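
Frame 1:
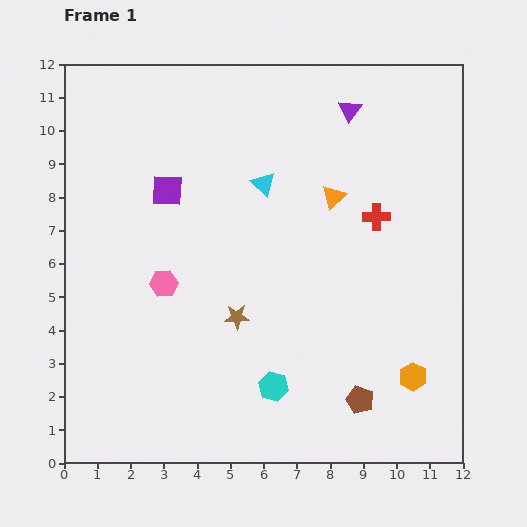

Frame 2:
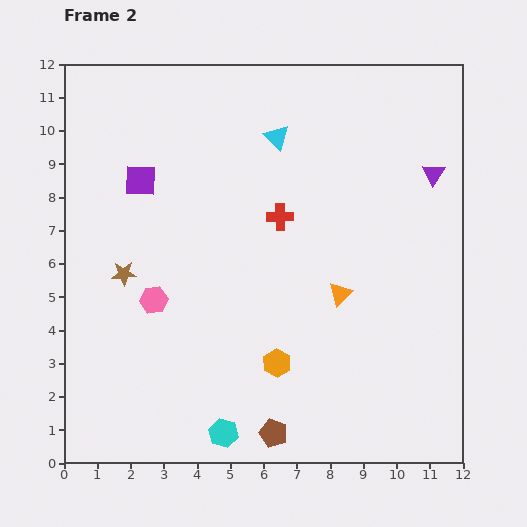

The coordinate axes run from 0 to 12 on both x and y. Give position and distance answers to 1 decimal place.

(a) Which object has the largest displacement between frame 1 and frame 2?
the orange hexagon

(moved 4.1; next 3.6)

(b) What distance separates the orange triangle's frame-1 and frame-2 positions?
2.9

The orange triangle moved from (8.1, 8.0) to (8.3, 5.1), a distance of √(0.2² + 2.9²) ≈ 2.9.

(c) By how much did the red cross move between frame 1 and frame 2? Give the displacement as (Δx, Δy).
(-2.9, 0.0)

The red cross was at (9.4, 7.4) in frame 1 and (6.5, 7.4) in frame 2.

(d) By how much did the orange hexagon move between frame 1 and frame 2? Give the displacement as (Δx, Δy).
(-4.1, 0.4)

The orange hexagon was at (10.5, 2.6) in frame 1 and (6.4, 3.0) in frame 2.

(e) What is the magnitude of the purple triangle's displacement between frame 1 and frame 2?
3.1

The purple triangle moved from (8.6, 10.6) to (11.1, 8.7), a distance of √(2.5² + 1.9²) ≈ 3.1.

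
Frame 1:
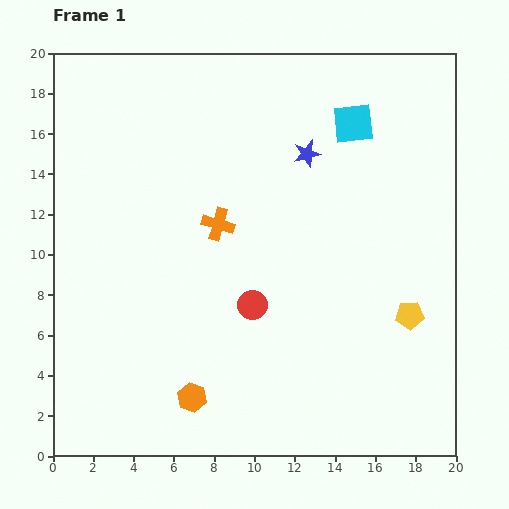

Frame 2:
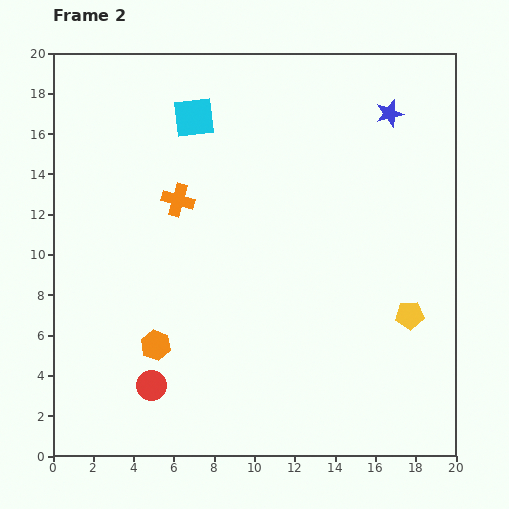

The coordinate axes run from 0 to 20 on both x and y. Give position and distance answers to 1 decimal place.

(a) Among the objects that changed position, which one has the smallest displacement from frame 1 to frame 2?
the orange cross

(moved 2.3)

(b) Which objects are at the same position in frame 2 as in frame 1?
the yellow pentagon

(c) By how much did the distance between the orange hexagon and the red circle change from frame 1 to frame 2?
-3.5

Distance in frame 1: 5.5. Distance in frame 2: 2.0.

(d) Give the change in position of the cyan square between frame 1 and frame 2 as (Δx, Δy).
(-7.9, 0.3)

The cyan square was at (14.9, 16.5) in frame 1 and (7.0, 16.8) in frame 2.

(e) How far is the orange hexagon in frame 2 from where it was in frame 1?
3.2

The orange hexagon moved from (6.9, 2.9) to (5.1, 5.5), a distance of √(1.8² + 2.6²) ≈ 3.2.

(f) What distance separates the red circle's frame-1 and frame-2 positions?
6.4

The red circle moved from (9.9, 7.5) to (4.9, 3.5), a distance of √(5.0² + 4.0²) ≈ 6.4.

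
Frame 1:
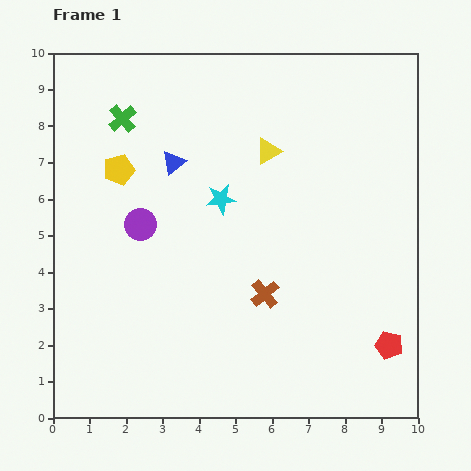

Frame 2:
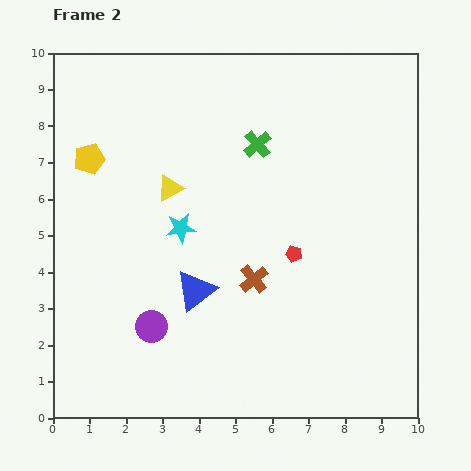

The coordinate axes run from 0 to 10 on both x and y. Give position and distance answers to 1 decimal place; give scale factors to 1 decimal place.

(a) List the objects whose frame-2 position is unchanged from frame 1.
none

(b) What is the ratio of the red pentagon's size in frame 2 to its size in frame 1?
0.6×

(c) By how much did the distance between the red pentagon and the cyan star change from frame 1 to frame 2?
-2.9

Distance in frame 1: 6.1. Distance in frame 2: 3.2.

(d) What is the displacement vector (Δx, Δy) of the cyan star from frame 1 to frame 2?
(-1.1, -0.8)

The cyan star was at (4.6, 6.0) in frame 1 and (3.5, 5.2) in frame 2.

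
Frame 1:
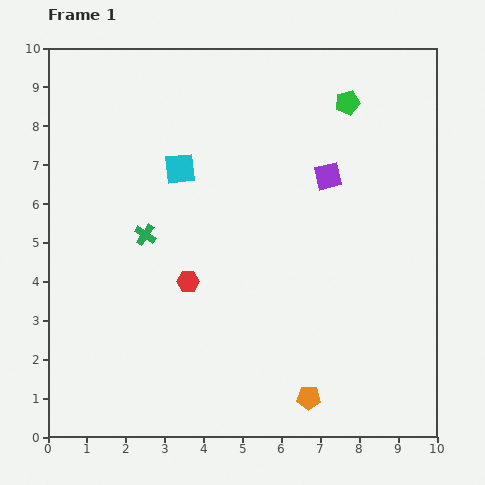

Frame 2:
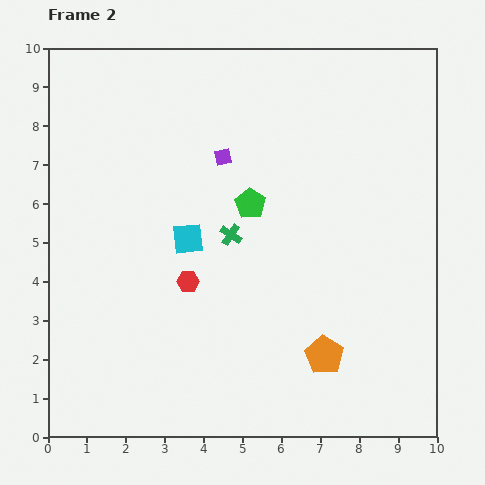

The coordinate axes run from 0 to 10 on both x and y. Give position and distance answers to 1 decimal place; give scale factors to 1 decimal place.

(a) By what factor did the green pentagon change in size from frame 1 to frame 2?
1.3×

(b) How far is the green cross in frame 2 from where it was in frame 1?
2.2

The green cross moved from (2.5, 5.2) to (4.7, 5.2), a distance of √(2.2² + 0.0²) ≈ 2.2.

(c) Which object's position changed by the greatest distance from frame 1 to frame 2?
the green pentagon

(moved 3.6; next 2.7)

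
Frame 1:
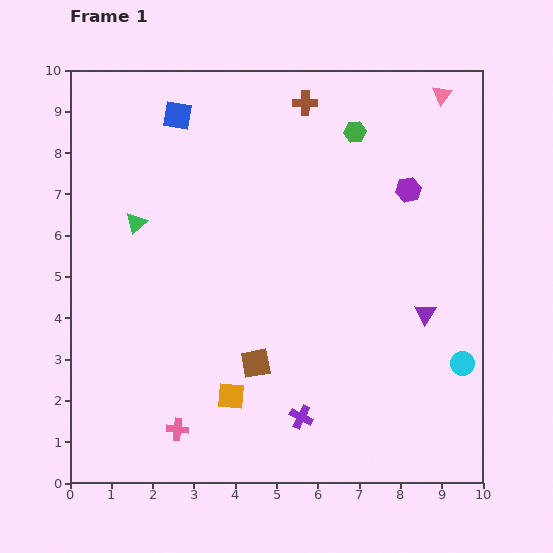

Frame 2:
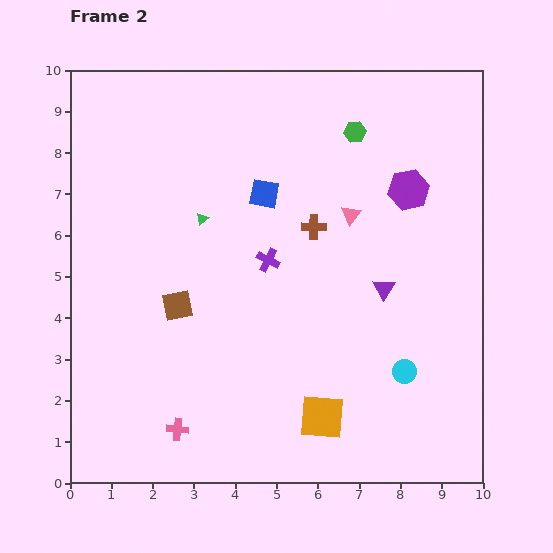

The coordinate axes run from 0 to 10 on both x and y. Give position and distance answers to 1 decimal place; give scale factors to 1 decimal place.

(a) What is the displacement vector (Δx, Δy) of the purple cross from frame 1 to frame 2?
(-0.8, 3.8)

The purple cross was at (5.6, 1.6) in frame 1 and (4.8, 5.4) in frame 2.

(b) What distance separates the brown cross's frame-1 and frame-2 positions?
3.0

The brown cross moved from (5.7, 9.2) to (5.9, 6.2), a distance of √(0.2² + 3.0²) ≈ 3.0.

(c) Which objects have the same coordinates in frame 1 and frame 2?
the purple hexagon, the pink cross, the green hexagon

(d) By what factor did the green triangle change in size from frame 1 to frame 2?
0.6×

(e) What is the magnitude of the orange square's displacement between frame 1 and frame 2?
2.3

The orange square moved from (3.9, 2.1) to (6.1, 1.6), a distance of √(2.2² + 0.5²) ≈ 2.3.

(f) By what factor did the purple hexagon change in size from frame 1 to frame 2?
1.6×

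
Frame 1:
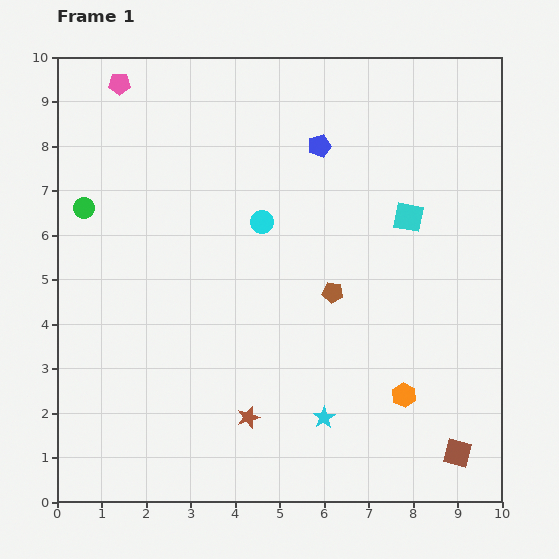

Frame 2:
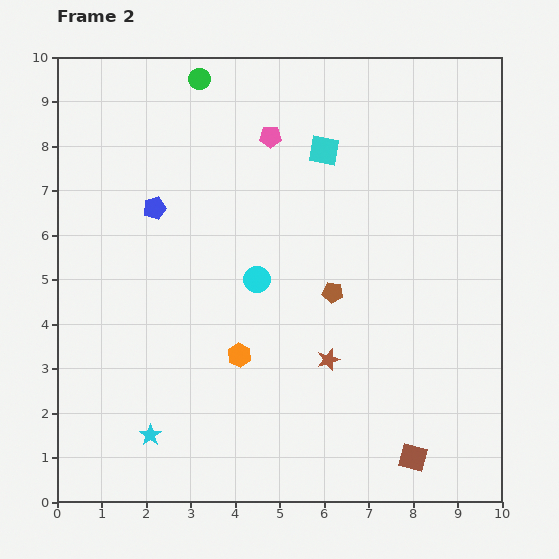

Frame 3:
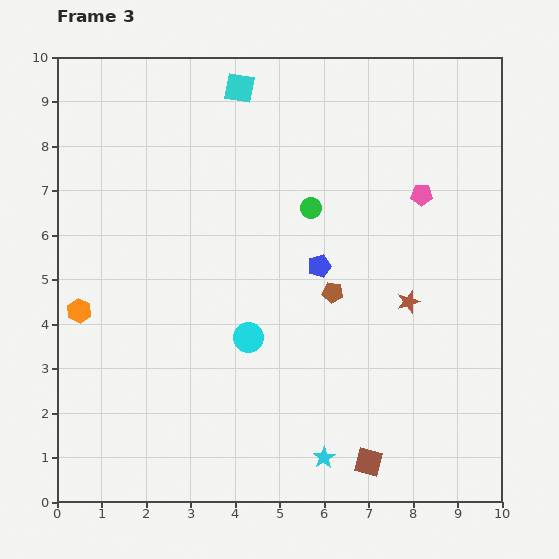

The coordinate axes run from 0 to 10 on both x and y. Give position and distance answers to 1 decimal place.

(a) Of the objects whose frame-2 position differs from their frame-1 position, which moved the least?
the brown square

(moved 1.0)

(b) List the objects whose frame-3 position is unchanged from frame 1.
the brown pentagon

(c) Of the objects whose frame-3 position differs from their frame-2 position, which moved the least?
the brown square

(moved 1.0)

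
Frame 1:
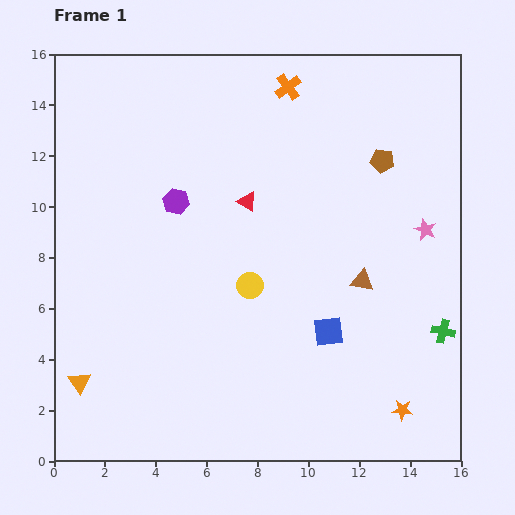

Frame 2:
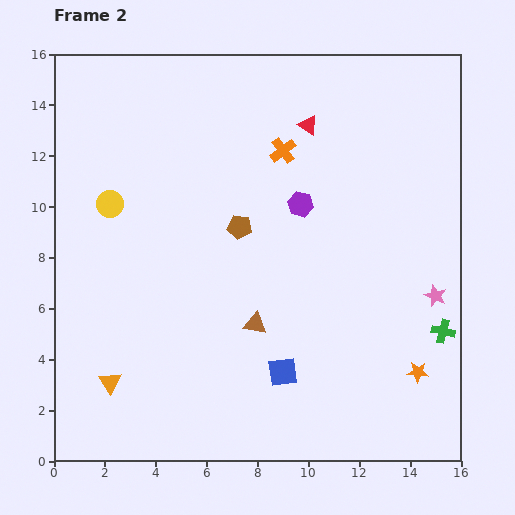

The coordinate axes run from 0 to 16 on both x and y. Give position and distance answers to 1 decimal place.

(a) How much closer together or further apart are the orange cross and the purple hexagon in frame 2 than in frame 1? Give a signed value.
-4.1

Distance in frame 1: 6.3. Distance in frame 2: 2.2.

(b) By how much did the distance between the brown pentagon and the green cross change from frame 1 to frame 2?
+1.9

Distance in frame 1: 7.1. Distance in frame 2: 9.0.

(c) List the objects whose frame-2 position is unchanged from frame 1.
the green cross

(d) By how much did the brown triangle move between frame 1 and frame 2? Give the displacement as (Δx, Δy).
(-4.2, -1.7)

The brown triangle was at (12.1, 7.1) in frame 1 and (7.9, 5.4) in frame 2.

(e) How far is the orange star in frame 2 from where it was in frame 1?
1.6

The orange star moved from (13.7, 2.0) to (14.3, 3.5), a distance of √(0.6² + 1.5²) ≈ 1.6.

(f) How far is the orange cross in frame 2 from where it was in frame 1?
2.5

The orange cross moved from (9.2, 14.7) to (9.0, 12.2), a distance of √(0.2² + 2.5²) ≈ 2.5.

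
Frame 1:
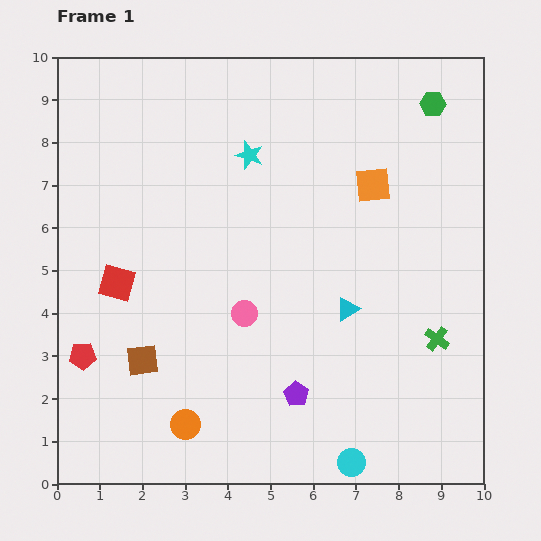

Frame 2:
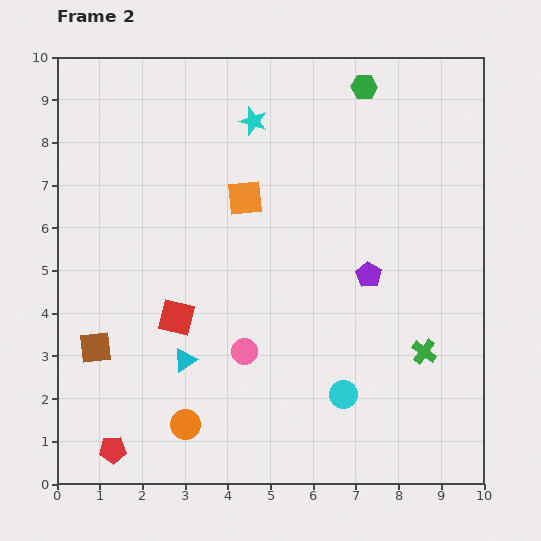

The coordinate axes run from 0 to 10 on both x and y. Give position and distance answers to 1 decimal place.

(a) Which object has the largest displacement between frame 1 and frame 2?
the cyan triangle

(moved 4.0; next 3.3)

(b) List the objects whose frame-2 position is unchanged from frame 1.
the orange circle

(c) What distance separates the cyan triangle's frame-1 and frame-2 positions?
4.0

The cyan triangle moved from (6.8, 4.1) to (3.0, 2.9), a distance of √(3.8² + 1.2²) ≈ 4.0.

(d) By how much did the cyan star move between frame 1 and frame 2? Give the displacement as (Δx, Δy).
(0.1, 0.8)

The cyan star was at (4.5, 7.7) in frame 1 and (4.6, 8.5) in frame 2.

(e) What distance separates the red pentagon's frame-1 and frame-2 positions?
2.3

The red pentagon moved from (0.6, 3.0) to (1.3, 0.8), a distance of √(0.7² + 2.2²) ≈ 2.3.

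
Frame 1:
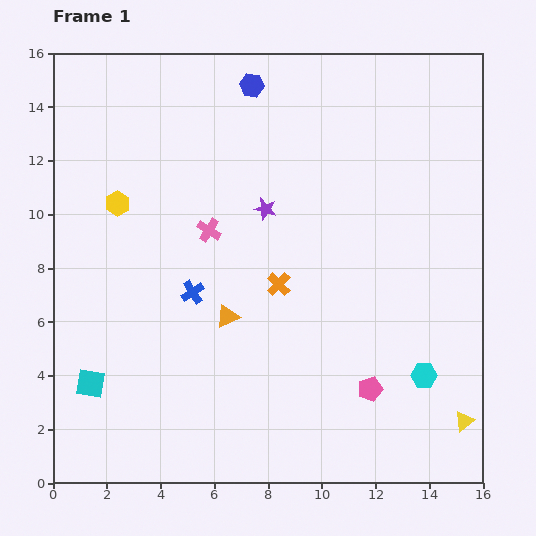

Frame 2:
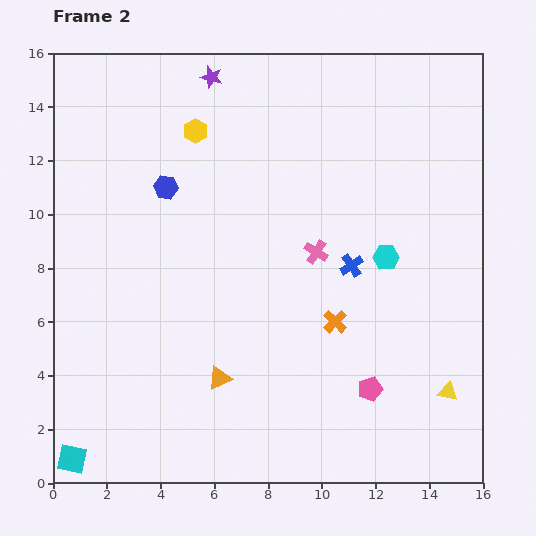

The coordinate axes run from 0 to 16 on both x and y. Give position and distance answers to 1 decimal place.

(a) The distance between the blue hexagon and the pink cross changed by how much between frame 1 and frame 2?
+0.5

Distance in frame 1: 5.6. Distance in frame 2: 6.1.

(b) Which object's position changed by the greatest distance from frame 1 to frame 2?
the blue cross

(moved 6.0; next 5.3)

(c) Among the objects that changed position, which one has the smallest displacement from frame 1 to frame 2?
the yellow triangle

(moved 1.3)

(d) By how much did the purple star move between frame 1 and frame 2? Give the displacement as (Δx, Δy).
(-2.0, 4.9)

The purple star was at (7.9, 10.2) in frame 1 and (5.9, 15.1) in frame 2.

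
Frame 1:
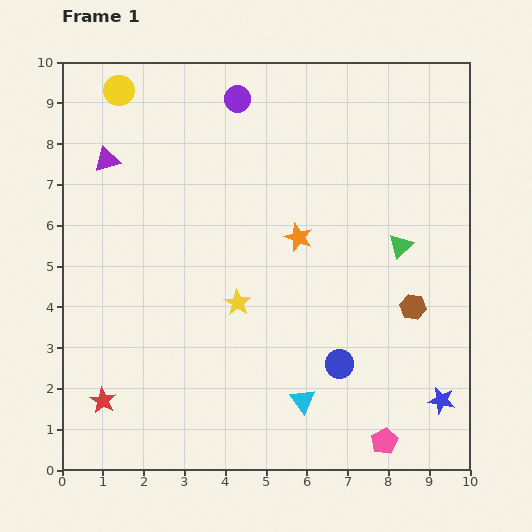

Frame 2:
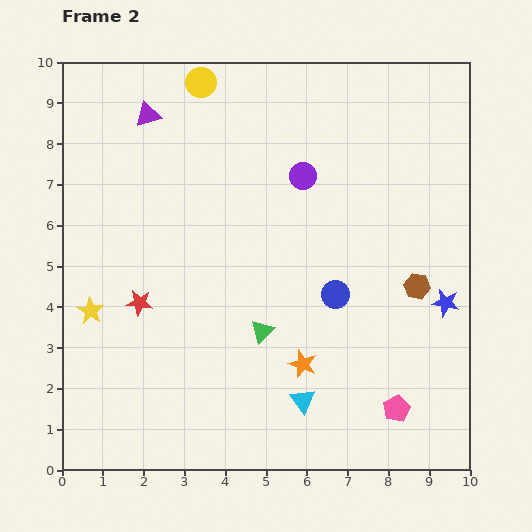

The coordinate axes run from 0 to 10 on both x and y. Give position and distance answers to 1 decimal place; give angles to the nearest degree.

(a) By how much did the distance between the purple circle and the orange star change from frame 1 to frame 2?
+0.9

Distance in frame 1: 3.7. Distance in frame 2: 4.6.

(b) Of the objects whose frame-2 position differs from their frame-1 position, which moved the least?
the brown hexagon

(moved 0.5)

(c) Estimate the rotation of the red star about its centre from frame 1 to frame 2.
23° counter-clockwise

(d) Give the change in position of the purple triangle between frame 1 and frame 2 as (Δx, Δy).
(1.0, 1.1)

The purple triangle was at (1.1, 7.6) in frame 1 and (2.1, 8.7) in frame 2.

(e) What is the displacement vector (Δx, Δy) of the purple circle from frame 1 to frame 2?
(1.6, -1.9)

The purple circle was at (4.3, 9.1) in frame 1 and (5.9, 7.2) in frame 2.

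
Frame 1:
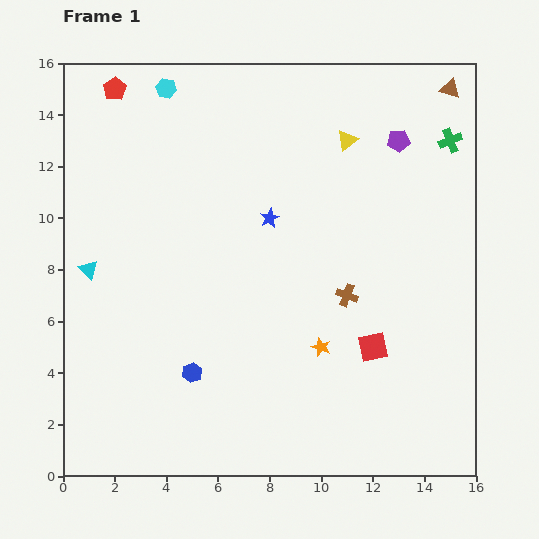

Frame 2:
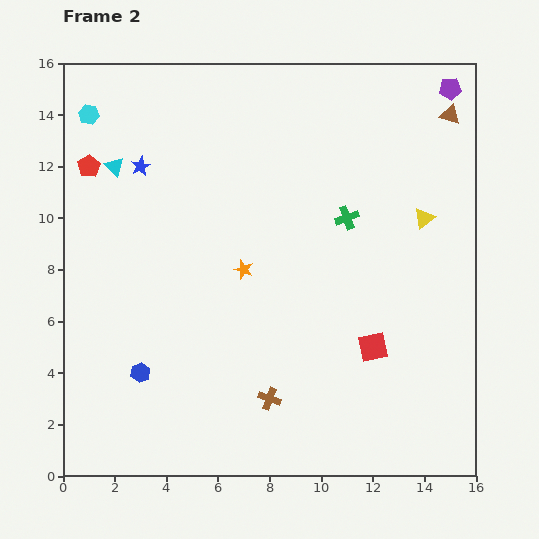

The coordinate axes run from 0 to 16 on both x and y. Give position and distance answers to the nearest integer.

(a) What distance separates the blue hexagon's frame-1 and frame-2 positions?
2

The blue hexagon moved from (5, 4) to (3, 4), a distance of √(2² + 0²) ≈ 2.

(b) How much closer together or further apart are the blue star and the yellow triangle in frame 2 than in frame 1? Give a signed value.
+7

Distance in frame 1: 4. Distance in frame 2: 11.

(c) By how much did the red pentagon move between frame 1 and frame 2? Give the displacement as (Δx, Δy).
(-1, -3)

The red pentagon was at (2, 15) in frame 1 and (1, 12) in frame 2.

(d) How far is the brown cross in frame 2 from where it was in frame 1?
5

The brown cross moved from (11, 7) to (8, 3), a distance of √(3² + 4²) ≈ 5.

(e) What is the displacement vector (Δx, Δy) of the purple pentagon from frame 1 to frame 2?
(2, 2)

The purple pentagon was at (13, 13) in frame 1 and (15, 15) in frame 2.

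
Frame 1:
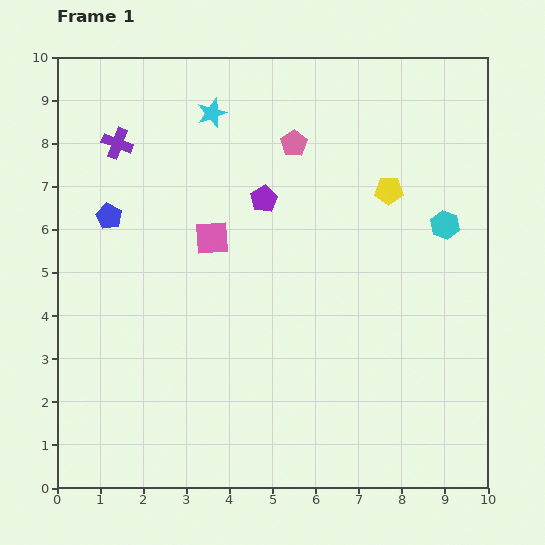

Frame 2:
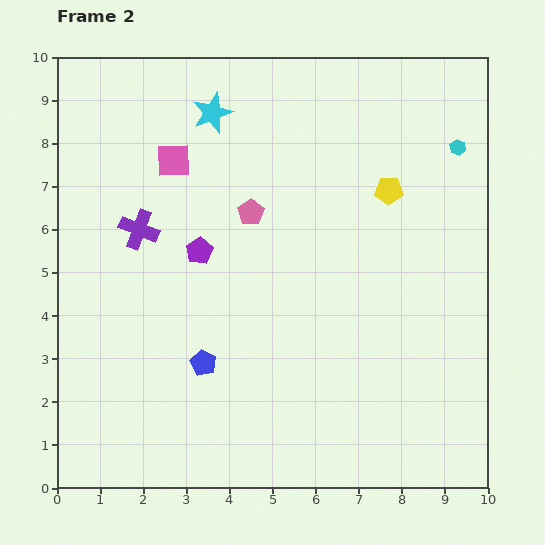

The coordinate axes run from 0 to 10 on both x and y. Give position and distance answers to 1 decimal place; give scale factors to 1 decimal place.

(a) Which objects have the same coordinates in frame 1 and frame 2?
the yellow pentagon, the cyan star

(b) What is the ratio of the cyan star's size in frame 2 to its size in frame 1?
1.4×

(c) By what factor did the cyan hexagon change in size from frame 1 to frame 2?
0.6×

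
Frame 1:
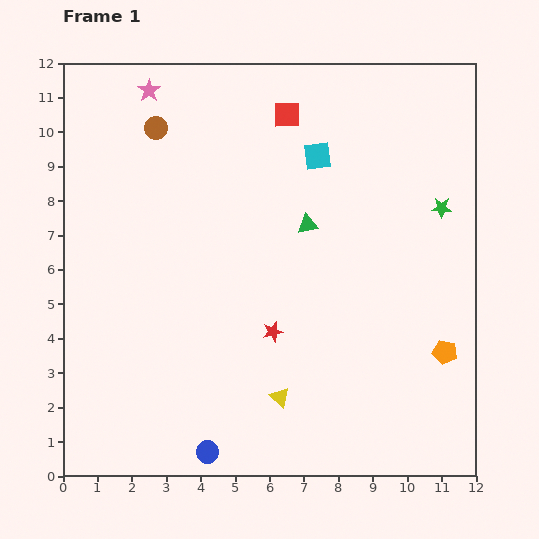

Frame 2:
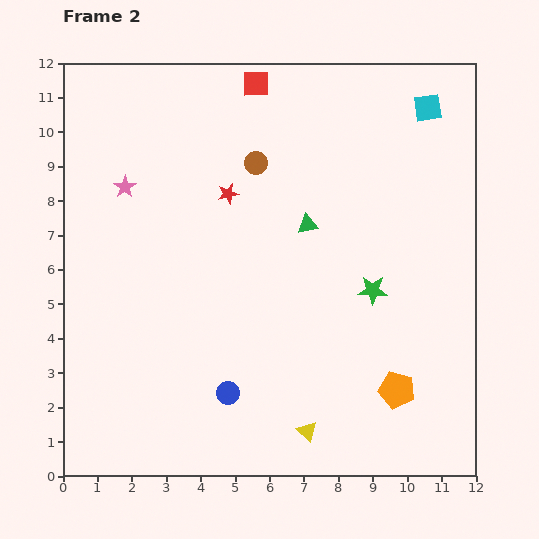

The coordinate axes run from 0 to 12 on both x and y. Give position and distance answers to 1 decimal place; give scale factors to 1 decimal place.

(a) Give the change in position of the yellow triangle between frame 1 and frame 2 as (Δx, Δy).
(0.8, -1.0)

The yellow triangle was at (6.3, 2.3) in frame 1 and (7.1, 1.3) in frame 2.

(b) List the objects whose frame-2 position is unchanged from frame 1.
the green triangle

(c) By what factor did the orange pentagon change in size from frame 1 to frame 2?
1.5×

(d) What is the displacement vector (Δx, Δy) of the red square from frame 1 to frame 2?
(-0.9, 0.9)

The red square was at (6.5, 10.5) in frame 1 and (5.6, 11.4) in frame 2.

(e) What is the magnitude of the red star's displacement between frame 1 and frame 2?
4.2

The red star moved from (6.1, 4.2) to (4.8, 8.2), a distance of √(1.3² + 4.0²) ≈ 4.2.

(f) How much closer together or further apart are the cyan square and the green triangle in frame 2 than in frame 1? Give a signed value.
+2.9

Distance in frame 1: 2.0. Distance in frame 2: 4.9.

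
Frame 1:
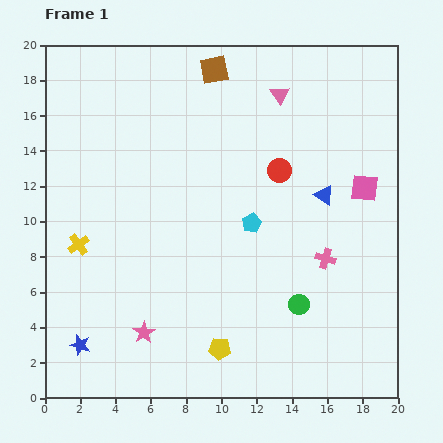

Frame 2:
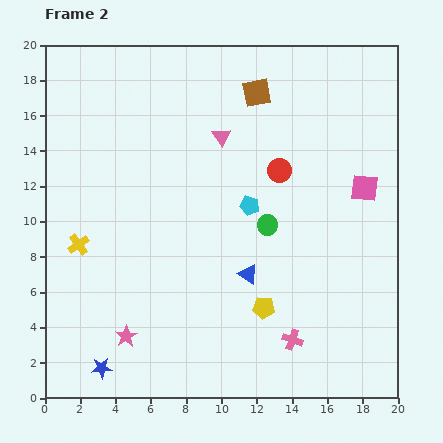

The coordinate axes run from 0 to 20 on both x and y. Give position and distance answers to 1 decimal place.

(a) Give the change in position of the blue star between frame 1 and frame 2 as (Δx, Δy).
(1.2, -1.3)

The blue star was at (2.0, 3.0) in frame 1 and (3.2, 1.7) in frame 2.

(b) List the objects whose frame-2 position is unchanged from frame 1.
the red circle, the yellow cross, the pink square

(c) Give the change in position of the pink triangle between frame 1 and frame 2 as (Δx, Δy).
(-3.3, -2.4)

The pink triangle was at (13.3, 17.2) in frame 1 and (10.0, 14.8) in frame 2.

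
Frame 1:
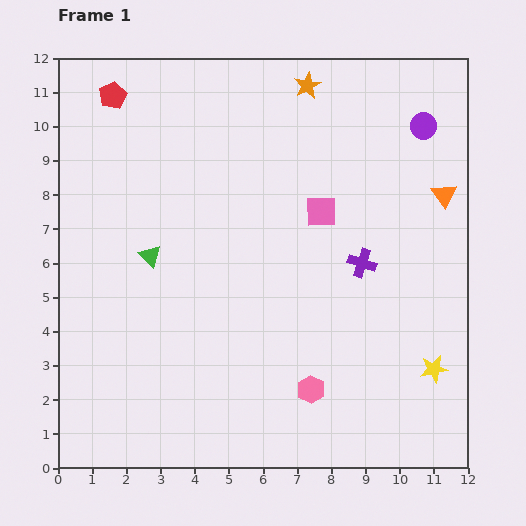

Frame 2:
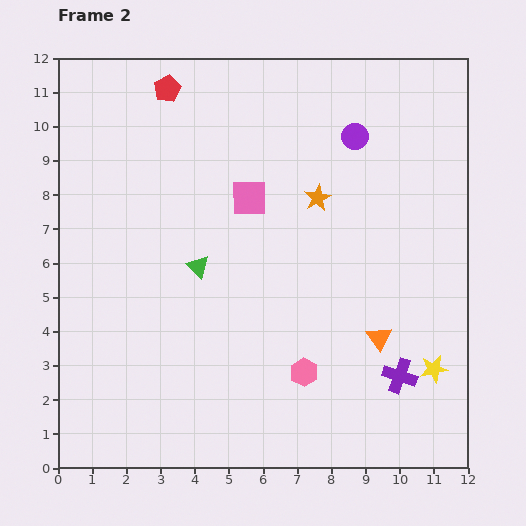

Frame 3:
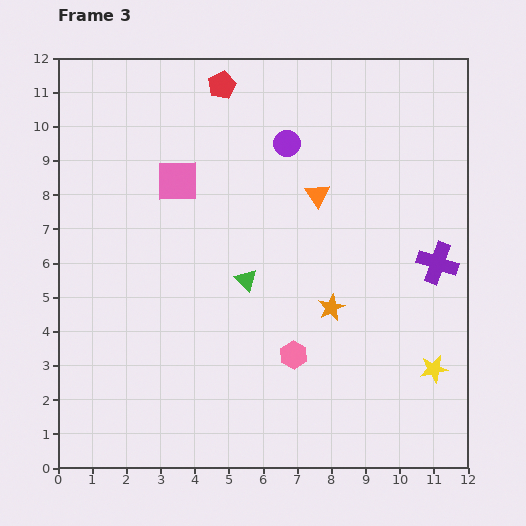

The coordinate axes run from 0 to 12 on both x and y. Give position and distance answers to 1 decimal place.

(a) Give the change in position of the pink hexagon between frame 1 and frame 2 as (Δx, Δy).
(-0.2, 0.5)

The pink hexagon was at (7.4, 2.3) in frame 1 and (7.2, 2.8) in frame 2.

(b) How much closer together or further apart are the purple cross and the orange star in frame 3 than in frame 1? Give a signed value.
-2.0

Distance in frame 1: 5.4. Distance in frame 3: 3.4.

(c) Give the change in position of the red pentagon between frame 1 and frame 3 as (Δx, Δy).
(3.2, 0.3)

The red pentagon was at (1.6, 10.9) in frame 1 and (4.8, 11.2) in frame 3.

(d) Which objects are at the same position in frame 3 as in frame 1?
the yellow star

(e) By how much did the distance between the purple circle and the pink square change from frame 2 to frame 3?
-0.2

Distance in frame 2: 3.6. Distance in frame 3: 3.4.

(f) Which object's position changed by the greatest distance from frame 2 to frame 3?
the orange triangle

(moved 4.6; next 3.5)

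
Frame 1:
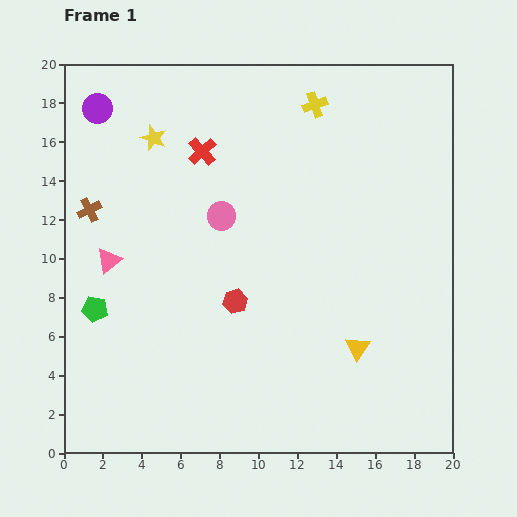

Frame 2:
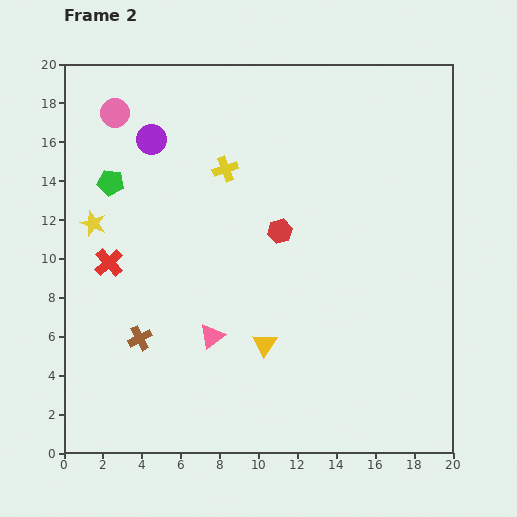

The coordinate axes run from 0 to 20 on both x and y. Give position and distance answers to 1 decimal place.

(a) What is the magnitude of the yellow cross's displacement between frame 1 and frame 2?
5.7

The yellow cross moved from (12.9, 17.9) to (8.3, 14.6), a distance of √(4.6² + 3.3²) ≈ 5.7.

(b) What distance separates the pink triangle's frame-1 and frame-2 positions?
6.6

The pink triangle moved from (2.3, 9.9) to (7.6, 6.0), a distance of √(5.3² + 3.9²) ≈ 6.6.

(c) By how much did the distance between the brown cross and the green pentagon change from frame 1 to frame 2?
+3.0

Distance in frame 1: 5.1. Distance in frame 2: 8.1.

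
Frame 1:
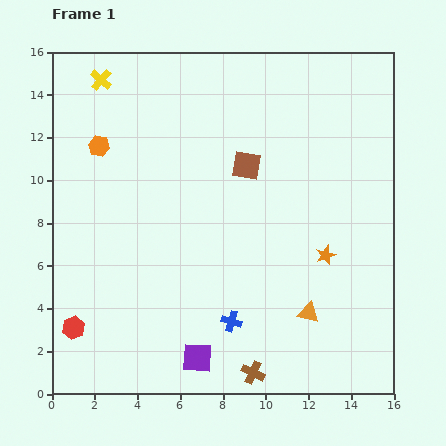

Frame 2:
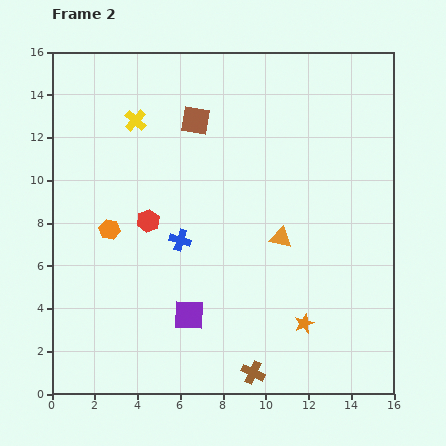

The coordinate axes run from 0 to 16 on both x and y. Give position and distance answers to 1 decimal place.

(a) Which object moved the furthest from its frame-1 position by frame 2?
the red hexagon

(moved 6.1; next 4.5)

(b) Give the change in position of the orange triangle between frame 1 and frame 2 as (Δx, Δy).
(-1.3, 3.5)

The orange triangle was at (12.0, 3.8) in frame 1 and (10.7, 7.3) in frame 2.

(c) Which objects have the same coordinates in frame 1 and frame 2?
the brown cross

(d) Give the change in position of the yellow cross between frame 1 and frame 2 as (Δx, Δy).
(1.6, -1.9)

The yellow cross was at (2.3, 14.7) in frame 1 and (3.9, 12.8) in frame 2.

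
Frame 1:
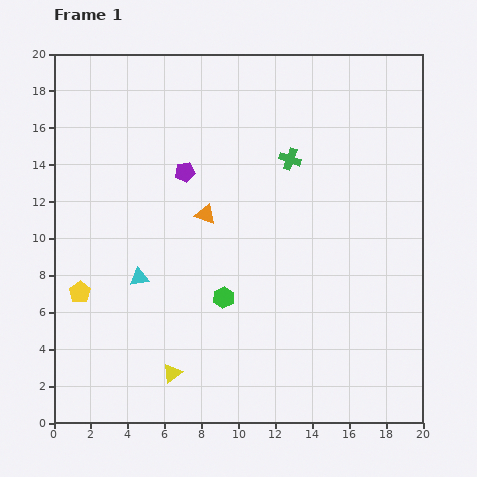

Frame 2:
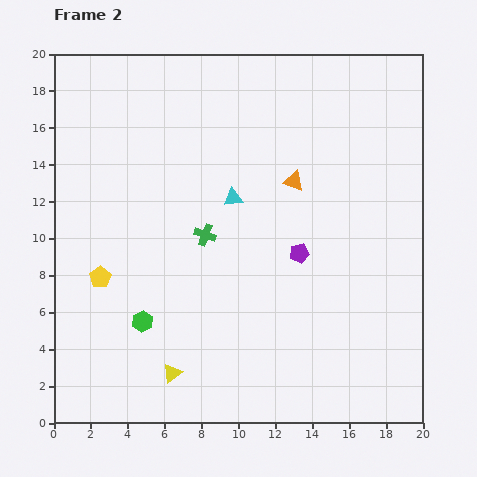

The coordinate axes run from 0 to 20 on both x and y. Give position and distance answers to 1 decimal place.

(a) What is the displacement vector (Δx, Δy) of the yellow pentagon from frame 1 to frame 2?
(1.1, 0.8)

The yellow pentagon was at (1.4, 7.1) in frame 1 and (2.5, 7.9) in frame 2.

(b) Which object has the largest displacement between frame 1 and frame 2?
the purple pentagon

(moved 7.6; next 6.7)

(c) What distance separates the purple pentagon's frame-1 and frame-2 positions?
7.6

The purple pentagon moved from (7.1, 13.6) to (13.3, 9.2), a distance of √(6.2² + 4.4²) ≈ 7.6.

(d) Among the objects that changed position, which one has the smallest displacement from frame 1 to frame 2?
the yellow pentagon

(moved 1.4)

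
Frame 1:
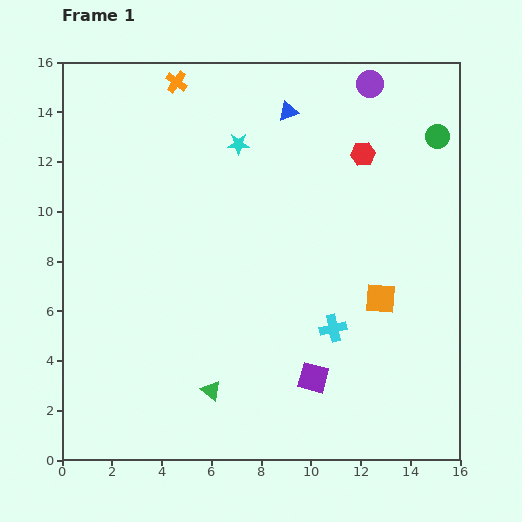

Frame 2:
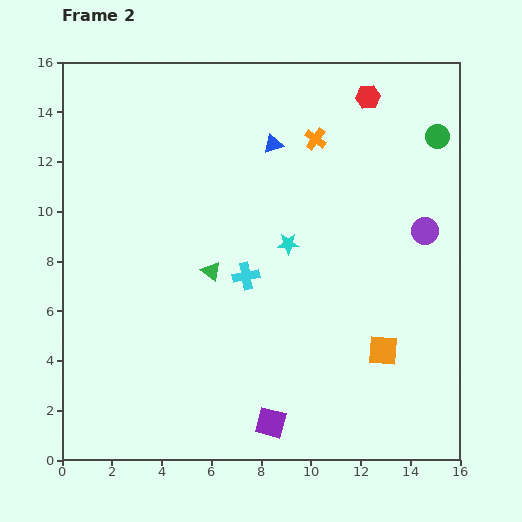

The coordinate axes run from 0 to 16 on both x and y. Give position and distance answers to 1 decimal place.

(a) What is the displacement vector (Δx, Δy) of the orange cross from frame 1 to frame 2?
(5.6, -2.3)

The orange cross was at (4.6, 15.2) in frame 1 and (10.2, 12.9) in frame 2.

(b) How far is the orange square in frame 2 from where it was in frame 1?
2.1

The orange square moved from (12.8, 6.5) to (12.9, 4.4), a distance of √(0.1² + 2.1²) ≈ 2.1.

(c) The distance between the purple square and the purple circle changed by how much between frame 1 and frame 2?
-2.1

Distance in frame 1: 12.0. Distance in frame 2: 9.9.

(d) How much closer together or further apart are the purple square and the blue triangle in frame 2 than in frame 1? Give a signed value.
+0.5

Distance in frame 1: 10.7. Distance in frame 2: 11.2.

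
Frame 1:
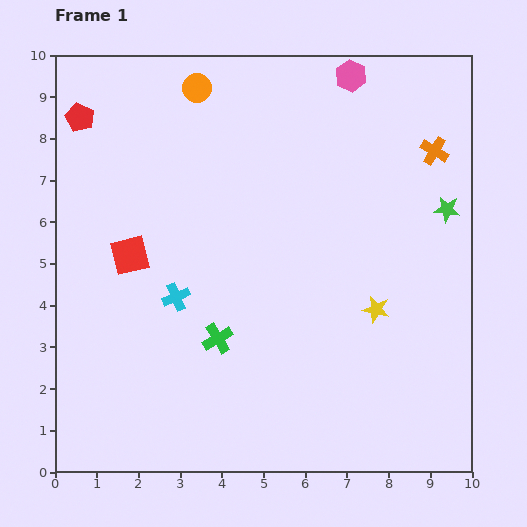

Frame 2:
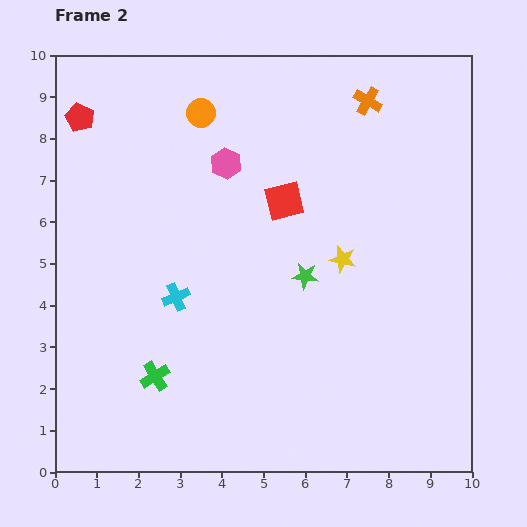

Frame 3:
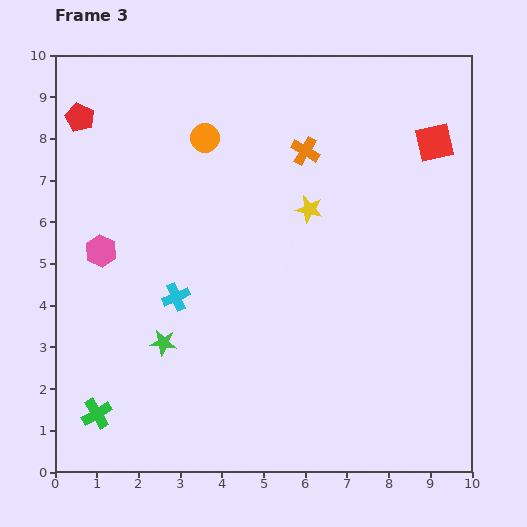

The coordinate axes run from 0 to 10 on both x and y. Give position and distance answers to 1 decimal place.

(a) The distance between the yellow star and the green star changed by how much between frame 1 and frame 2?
-1.9

Distance in frame 1: 2.9. Distance in frame 2: 1.0.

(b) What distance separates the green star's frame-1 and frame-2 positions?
3.8

The green star moved from (9.4, 6.3) to (6.0, 4.7), a distance of √(3.4² + 1.6²) ≈ 3.8.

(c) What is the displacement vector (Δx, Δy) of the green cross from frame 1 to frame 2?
(-1.5, -0.9)

The green cross was at (3.9, 3.2) in frame 1 and (2.4, 2.3) in frame 2.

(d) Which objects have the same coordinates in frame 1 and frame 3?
the cyan cross, the red pentagon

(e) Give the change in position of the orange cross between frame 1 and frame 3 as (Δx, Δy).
(-3.1, 0.0)

The orange cross was at (9.1, 7.7) in frame 1 and (6.0, 7.7) in frame 3.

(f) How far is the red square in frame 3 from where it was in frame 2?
3.9

The red square moved from (5.5, 6.5) to (9.1, 7.9), a distance of √(3.6² + 1.4²) ≈ 3.9.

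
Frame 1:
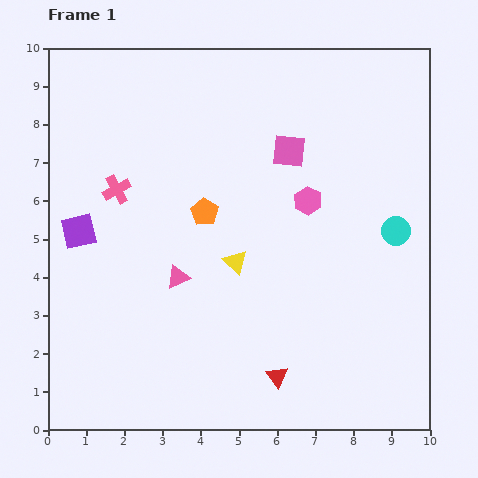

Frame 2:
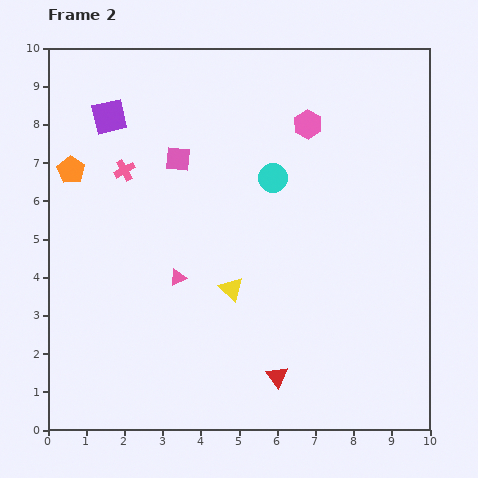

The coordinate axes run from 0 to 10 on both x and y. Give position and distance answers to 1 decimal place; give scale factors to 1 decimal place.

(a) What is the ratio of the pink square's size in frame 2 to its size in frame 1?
0.7×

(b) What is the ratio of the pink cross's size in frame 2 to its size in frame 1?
0.7×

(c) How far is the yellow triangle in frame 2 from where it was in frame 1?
0.7

The yellow triangle moved from (4.9, 4.4) to (4.8, 3.7), a distance of √(0.1² + 0.7²) ≈ 0.7.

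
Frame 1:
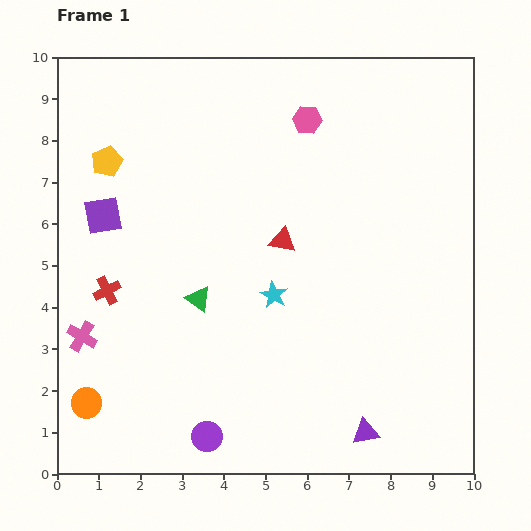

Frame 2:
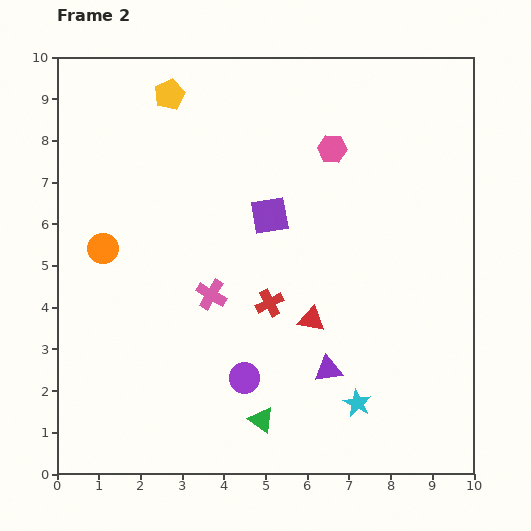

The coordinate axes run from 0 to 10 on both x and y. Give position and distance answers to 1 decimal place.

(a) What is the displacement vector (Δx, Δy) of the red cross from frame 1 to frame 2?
(3.9, -0.3)

The red cross was at (1.2, 4.4) in frame 1 and (5.1, 4.1) in frame 2.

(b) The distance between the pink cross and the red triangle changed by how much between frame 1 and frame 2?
-2.8

Distance in frame 1: 5.3. Distance in frame 2: 2.5.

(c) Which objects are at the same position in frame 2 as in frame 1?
none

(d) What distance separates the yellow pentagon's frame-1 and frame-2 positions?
2.2

The yellow pentagon moved from (1.2, 7.5) to (2.7, 9.1), a distance of √(1.5² + 1.6²) ≈ 2.2.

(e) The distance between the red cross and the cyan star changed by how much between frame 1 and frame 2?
-0.8

Distance in frame 1: 4.0. Distance in frame 2: 3.2.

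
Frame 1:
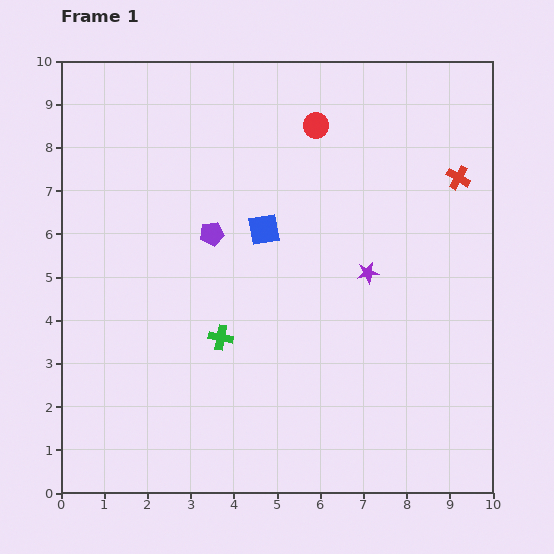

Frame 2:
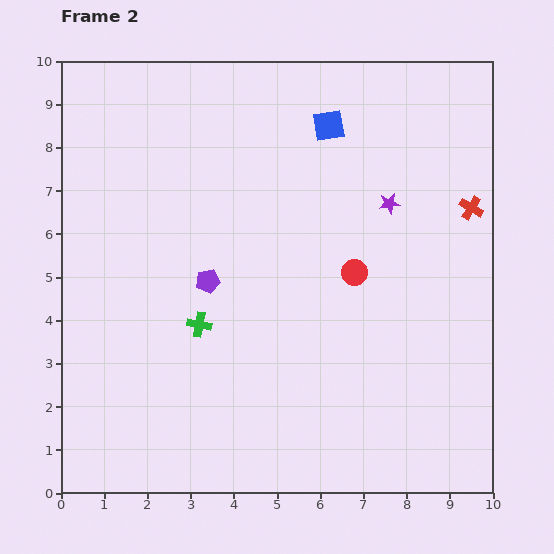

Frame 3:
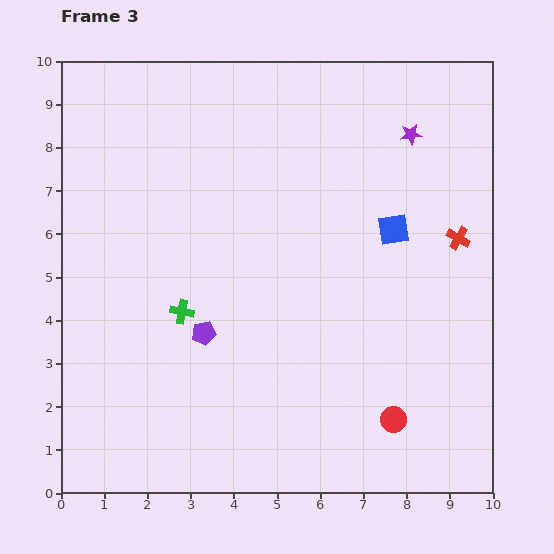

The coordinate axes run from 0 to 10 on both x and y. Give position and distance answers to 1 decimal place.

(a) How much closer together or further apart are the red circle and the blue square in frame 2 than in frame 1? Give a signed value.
+0.8

Distance in frame 1: 2.7. Distance in frame 2: 3.5.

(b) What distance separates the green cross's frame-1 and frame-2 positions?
0.6

The green cross moved from (3.7, 3.6) to (3.2, 3.9), a distance of √(0.5² + 0.3²) ≈ 0.6.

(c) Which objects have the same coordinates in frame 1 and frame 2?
none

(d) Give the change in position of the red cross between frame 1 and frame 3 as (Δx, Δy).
(0.0, -1.4)

The red cross was at (9.2, 7.3) in frame 1 and (9.2, 5.9) in frame 3.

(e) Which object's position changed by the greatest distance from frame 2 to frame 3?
the red circle

(moved 3.5; next 2.8)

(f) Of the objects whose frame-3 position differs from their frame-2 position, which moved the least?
the green cross

(moved 0.5)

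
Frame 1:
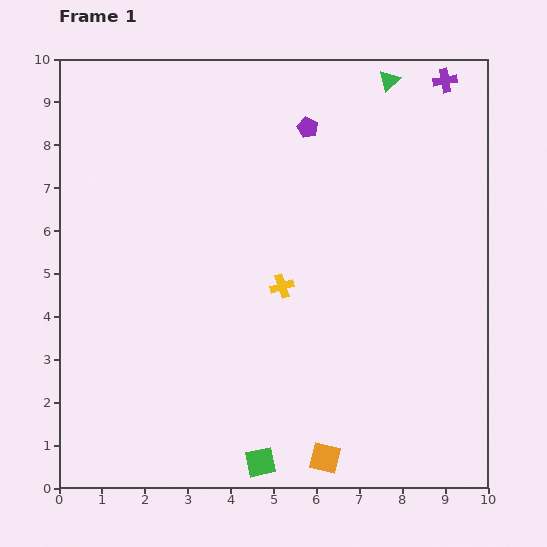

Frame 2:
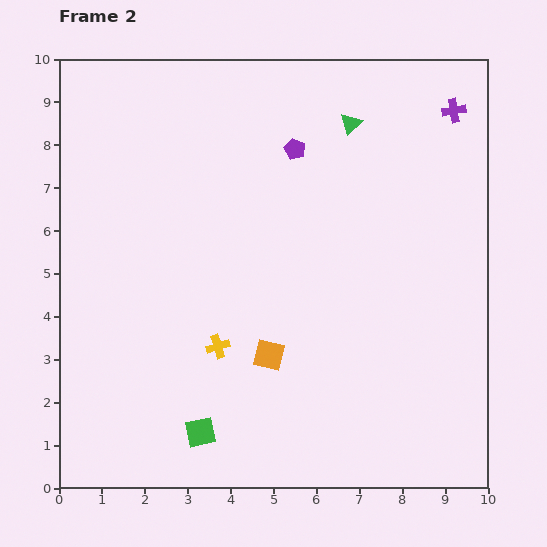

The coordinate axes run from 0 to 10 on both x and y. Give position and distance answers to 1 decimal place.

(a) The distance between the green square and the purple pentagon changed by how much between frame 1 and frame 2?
-0.9

Distance in frame 1: 7.9. Distance in frame 2: 7.0.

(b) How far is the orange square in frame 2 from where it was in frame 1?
2.7

The orange square moved from (6.2, 0.7) to (4.9, 3.1), a distance of √(1.3² + 2.4²) ≈ 2.7.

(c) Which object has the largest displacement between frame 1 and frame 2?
the orange square

(moved 2.7; next 2.1)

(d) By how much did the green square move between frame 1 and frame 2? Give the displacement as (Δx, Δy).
(-1.4, 0.7)

The green square was at (4.7, 0.6) in frame 1 and (3.3, 1.3) in frame 2.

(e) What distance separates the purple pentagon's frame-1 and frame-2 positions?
0.6

The purple pentagon moved from (5.8, 8.4) to (5.5, 7.9), a distance of √(0.3² + 0.5²) ≈ 0.6.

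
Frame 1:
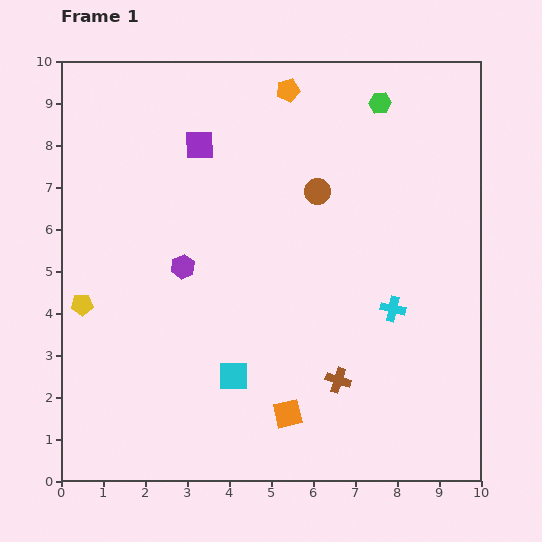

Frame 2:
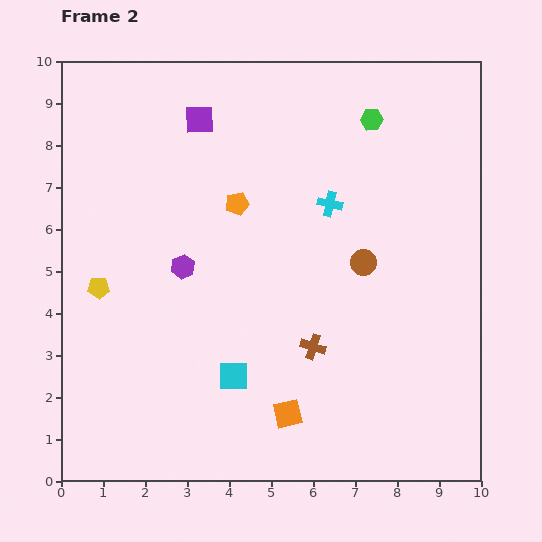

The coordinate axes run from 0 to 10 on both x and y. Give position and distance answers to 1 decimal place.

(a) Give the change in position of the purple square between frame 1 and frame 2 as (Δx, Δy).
(0.0, 0.6)

The purple square was at (3.3, 8.0) in frame 1 and (3.3, 8.6) in frame 2.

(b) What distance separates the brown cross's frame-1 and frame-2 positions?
1.0

The brown cross moved from (6.6, 2.4) to (6.0, 3.2), a distance of √(0.6² + 0.8²) ≈ 1.0.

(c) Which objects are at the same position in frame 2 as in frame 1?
the orange square, the purple hexagon, the cyan square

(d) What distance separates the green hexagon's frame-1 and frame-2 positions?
0.4

The green hexagon moved from (7.6, 9.0) to (7.4, 8.6), a distance of √(0.2² + 0.4²) ≈ 0.4.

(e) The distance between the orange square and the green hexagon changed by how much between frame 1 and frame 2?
-0.4

Distance in frame 1: 7.7. Distance in frame 2: 7.3.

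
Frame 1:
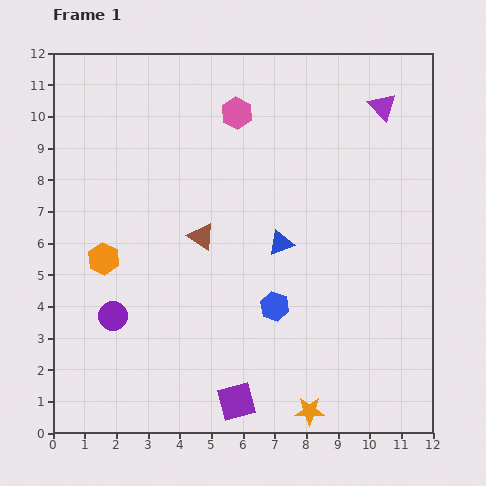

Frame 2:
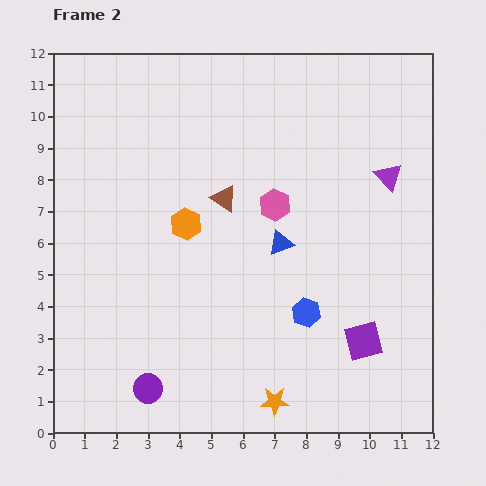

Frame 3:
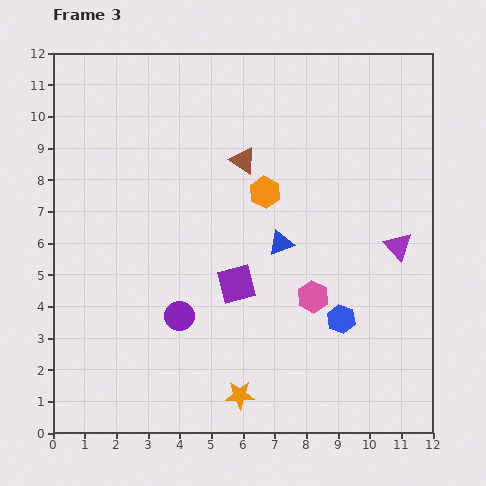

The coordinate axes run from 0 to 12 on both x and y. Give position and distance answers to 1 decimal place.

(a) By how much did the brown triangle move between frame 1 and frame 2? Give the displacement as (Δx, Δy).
(0.7, 1.2)

The brown triangle was at (4.7, 6.2) in frame 1 and (5.4, 7.4) in frame 2.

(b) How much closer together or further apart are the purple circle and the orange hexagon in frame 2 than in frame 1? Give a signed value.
+3.5

Distance in frame 1: 1.8. Distance in frame 2: 5.3.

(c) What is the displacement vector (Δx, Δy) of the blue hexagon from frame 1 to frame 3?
(2.1, -0.4)

The blue hexagon was at (7.0, 4.0) in frame 1 and (9.1, 3.6) in frame 3.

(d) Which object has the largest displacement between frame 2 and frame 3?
the purple square

(moved 4.4; next 3.1)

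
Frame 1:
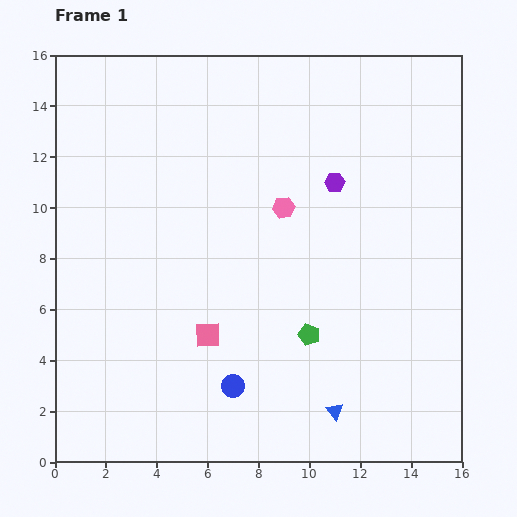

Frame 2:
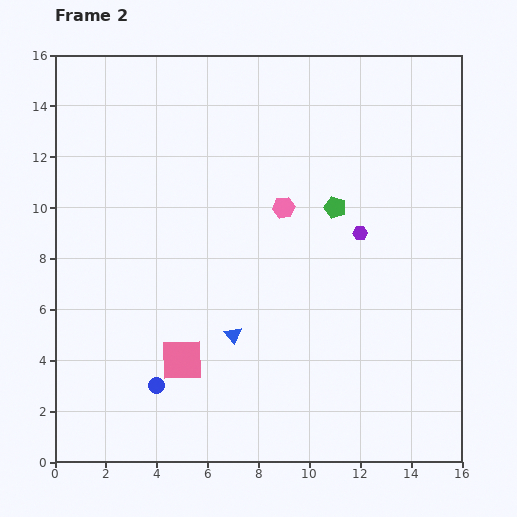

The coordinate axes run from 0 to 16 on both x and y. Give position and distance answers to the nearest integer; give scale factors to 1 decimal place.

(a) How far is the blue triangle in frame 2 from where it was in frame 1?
5

The blue triangle moved from (11, 2) to (7, 5), a distance of √(4² + 3²) ≈ 5.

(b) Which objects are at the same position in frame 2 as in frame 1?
the pink hexagon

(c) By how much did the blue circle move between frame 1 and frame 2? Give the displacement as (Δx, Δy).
(-3, 0)

The blue circle was at (7, 3) in frame 1 and (4, 3) in frame 2.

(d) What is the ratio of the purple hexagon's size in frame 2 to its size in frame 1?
0.7×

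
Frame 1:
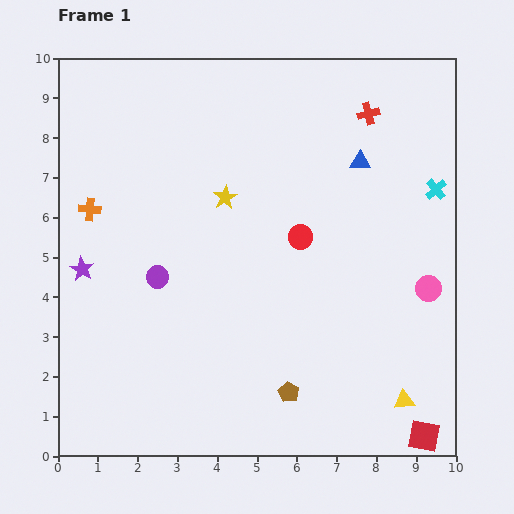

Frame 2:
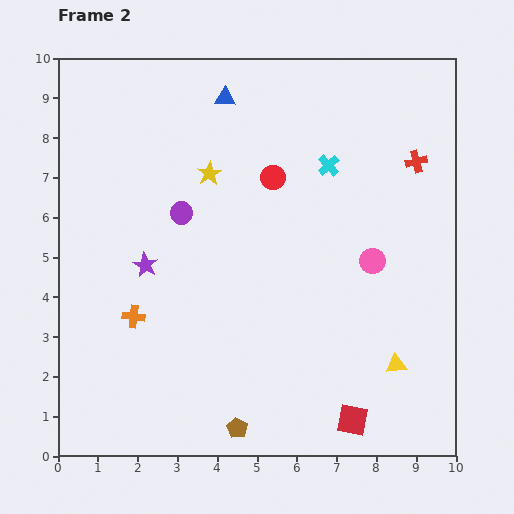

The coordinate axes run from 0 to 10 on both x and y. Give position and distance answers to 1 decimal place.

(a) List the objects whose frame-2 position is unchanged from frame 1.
none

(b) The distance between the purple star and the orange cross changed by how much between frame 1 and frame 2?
-0.2

Distance in frame 1: 1.5. Distance in frame 2: 1.3.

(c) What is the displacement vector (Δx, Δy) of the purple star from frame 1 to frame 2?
(1.6, 0.1)

The purple star was at (0.6, 4.7) in frame 1 and (2.2, 4.8) in frame 2.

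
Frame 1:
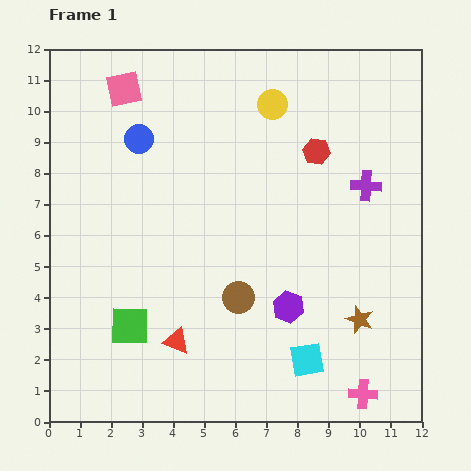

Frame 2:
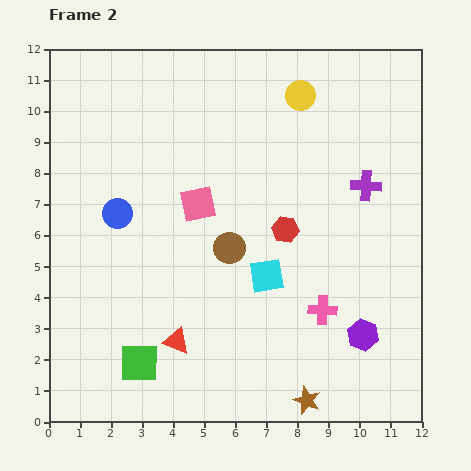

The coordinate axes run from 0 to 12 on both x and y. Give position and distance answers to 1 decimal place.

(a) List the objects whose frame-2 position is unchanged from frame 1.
the purple cross, the red triangle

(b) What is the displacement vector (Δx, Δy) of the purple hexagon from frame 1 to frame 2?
(2.4, -0.9)

The purple hexagon was at (7.7, 3.7) in frame 1 and (10.1, 2.8) in frame 2.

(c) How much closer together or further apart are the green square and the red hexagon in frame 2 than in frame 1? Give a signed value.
-1.8

Distance in frame 1: 8.2. Distance in frame 2: 6.4.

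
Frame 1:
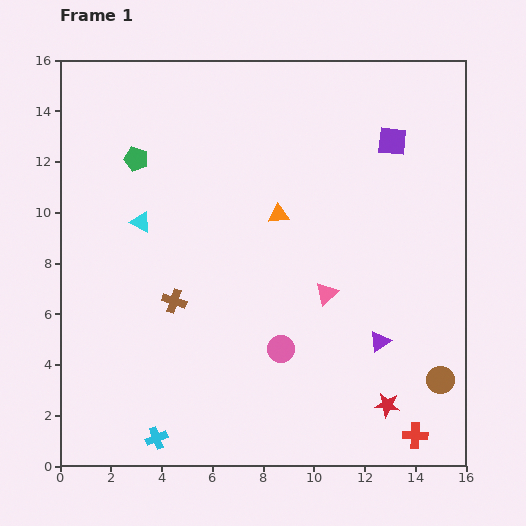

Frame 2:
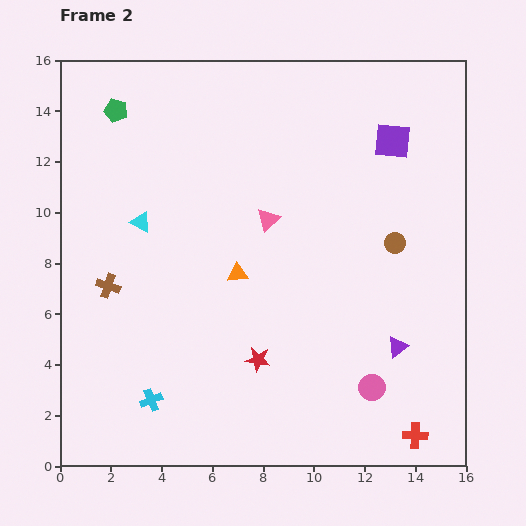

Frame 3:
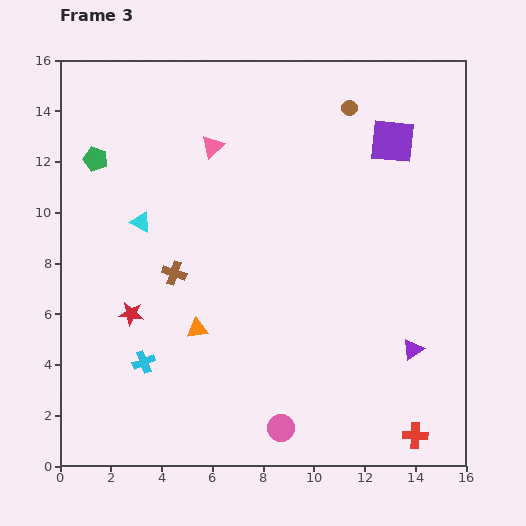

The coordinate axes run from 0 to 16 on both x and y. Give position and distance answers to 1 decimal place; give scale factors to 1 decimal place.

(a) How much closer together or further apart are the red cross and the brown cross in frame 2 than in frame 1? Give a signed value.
+2.6

Distance in frame 1: 10.9. Distance in frame 2: 13.5.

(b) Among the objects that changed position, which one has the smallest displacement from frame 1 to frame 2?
the purple triangle

(moved 0.7)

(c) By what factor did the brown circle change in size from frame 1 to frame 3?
0.6×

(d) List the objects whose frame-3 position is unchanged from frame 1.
the purple square, the cyan triangle, the red cross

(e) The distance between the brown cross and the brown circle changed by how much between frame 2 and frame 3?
-1.9

Distance in frame 2: 11.4. Distance in frame 3: 9.5.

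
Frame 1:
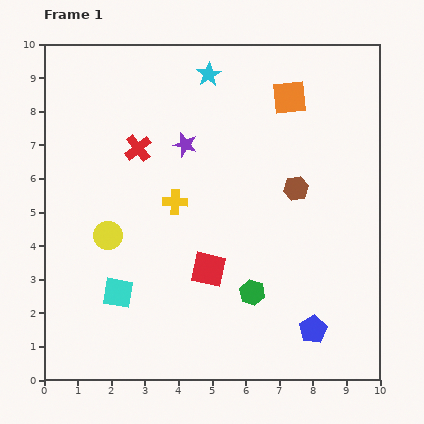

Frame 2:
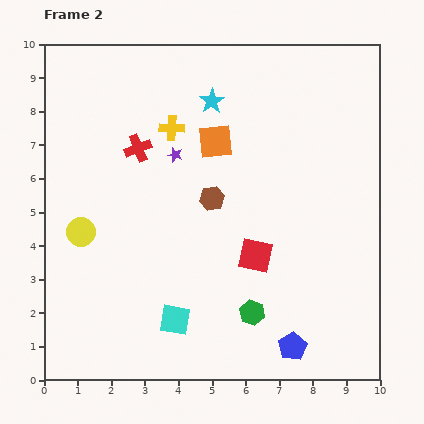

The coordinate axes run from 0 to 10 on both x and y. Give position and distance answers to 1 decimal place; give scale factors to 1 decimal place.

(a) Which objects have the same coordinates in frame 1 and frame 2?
the red cross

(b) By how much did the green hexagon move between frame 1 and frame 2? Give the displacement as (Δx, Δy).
(0.0, -0.6)

The green hexagon was at (6.2, 2.6) in frame 1 and (6.2, 2.0) in frame 2.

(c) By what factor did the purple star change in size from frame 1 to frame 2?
0.6×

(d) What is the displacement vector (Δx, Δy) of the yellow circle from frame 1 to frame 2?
(-0.8, 0.1)

The yellow circle was at (1.9, 4.3) in frame 1 and (1.1, 4.4) in frame 2.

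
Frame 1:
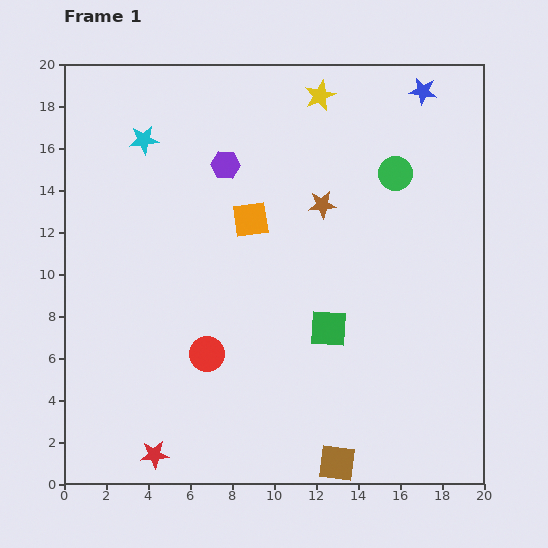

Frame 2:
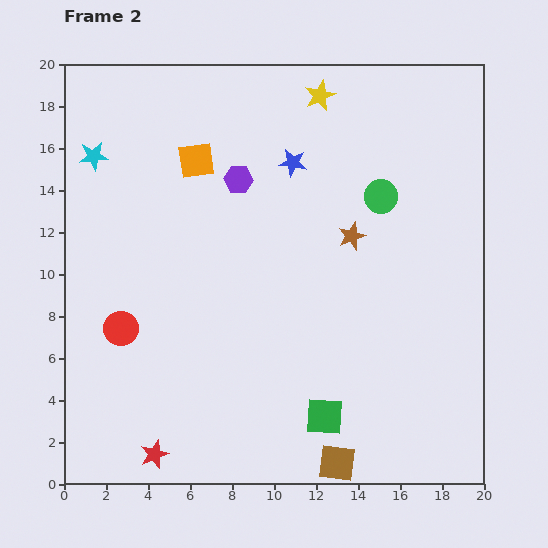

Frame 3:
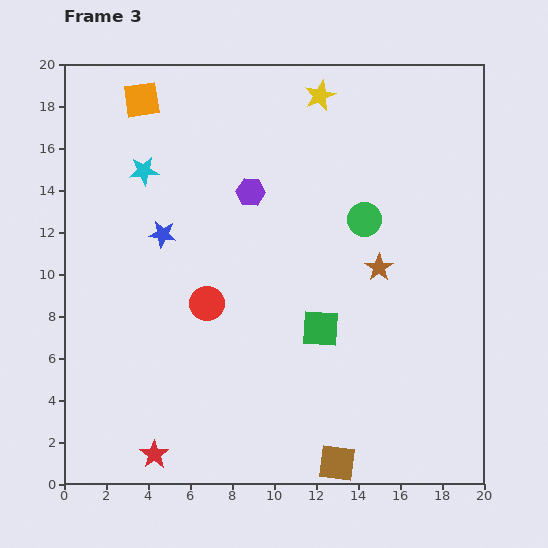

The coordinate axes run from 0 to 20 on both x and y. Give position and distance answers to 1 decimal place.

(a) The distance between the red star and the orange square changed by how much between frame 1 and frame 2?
+2.0

Distance in frame 1: 12.1. Distance in frame 2: 14.1.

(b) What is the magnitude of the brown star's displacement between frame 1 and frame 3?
4.0

The brown star moved from (12.3, 13.3) to (15.0, 10.3), a distance of √(2.7² + 3.0²) ≈ 4.0.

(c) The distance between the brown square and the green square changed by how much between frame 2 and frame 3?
+4.1

Distance in frame 2: 2.3. Distance in frame 3: 6.4.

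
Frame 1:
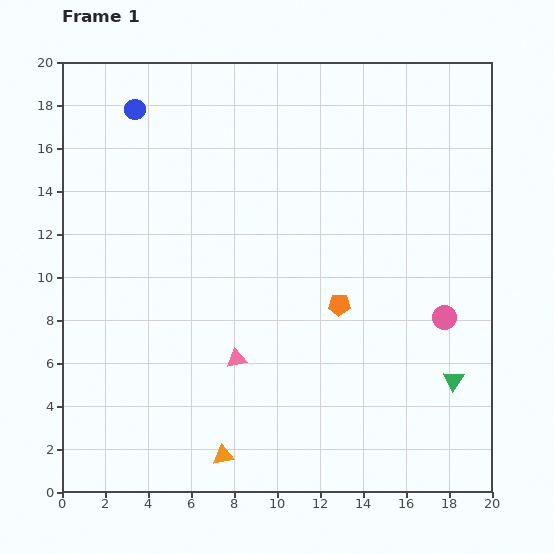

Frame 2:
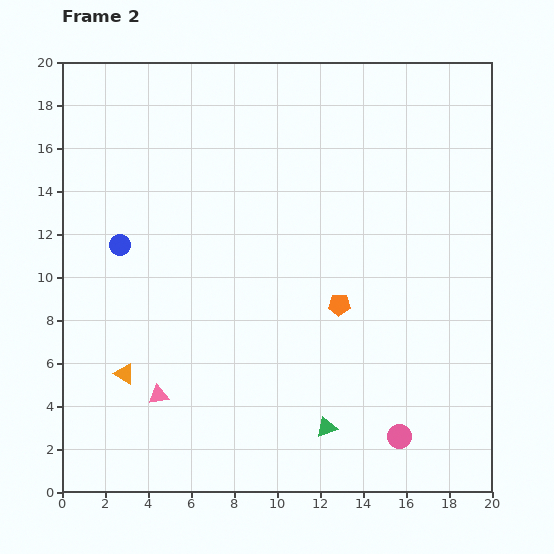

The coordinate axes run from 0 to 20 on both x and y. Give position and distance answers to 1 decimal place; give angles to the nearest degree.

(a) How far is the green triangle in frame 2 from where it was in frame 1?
6.3

The green triangle moved from (18.2, 5.2) to (12.3, 3.0), a distance of √(5.9² + 2.2²) ≈ 6.3.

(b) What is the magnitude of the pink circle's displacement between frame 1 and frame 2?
5.9

The pink circle moved from (17.8, 8.1) to (15.7, 2.6), a distance of √(2.1² + 5.5²) ≈ 5.9.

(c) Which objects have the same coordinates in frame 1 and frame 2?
the orange pentagon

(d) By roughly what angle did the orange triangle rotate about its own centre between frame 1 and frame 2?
38° clockwise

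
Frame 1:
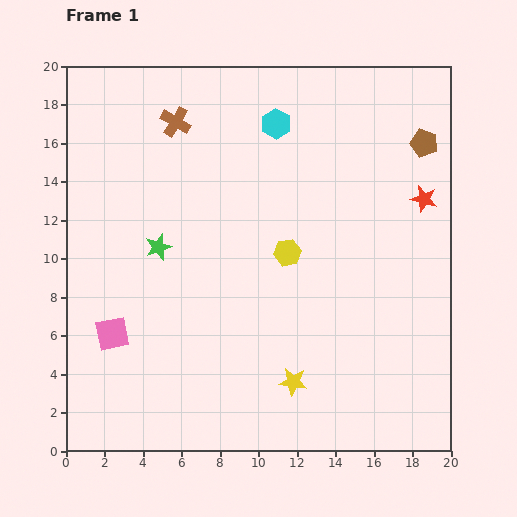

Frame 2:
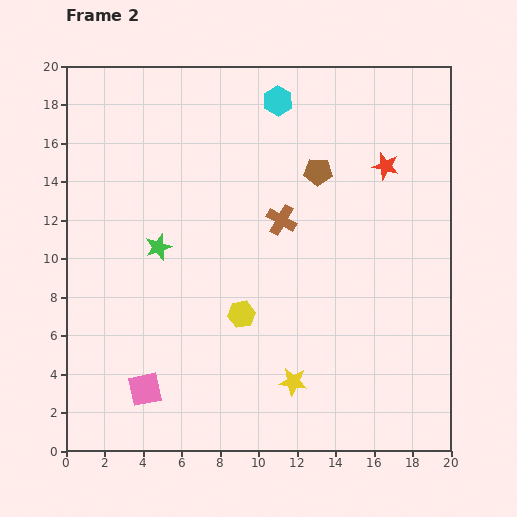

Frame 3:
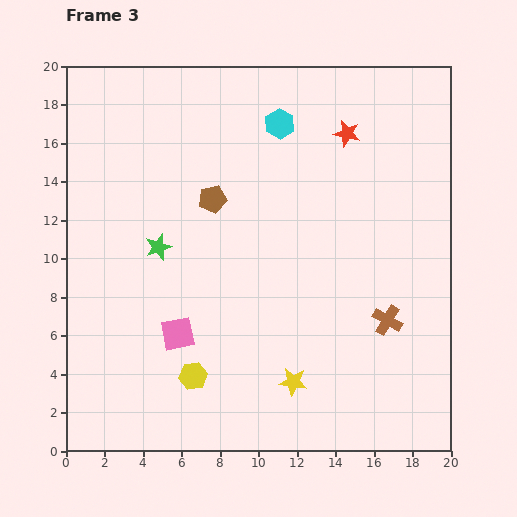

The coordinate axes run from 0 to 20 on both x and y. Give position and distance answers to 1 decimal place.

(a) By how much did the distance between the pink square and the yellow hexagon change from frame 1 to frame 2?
-3.7

Distance in frame 1: 10.0. Distance in frame 2: 6.3.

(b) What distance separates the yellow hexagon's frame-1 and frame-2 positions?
4.0

The yellow hexagon moved from (11.5, 10.3) to (9.1, 7.1), a distance of √(2.4² + 3.2²) ≈ 4.0.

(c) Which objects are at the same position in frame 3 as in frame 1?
the yellow star, the green star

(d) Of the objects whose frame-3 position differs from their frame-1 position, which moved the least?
the cyan hexagon

(moved 0.2)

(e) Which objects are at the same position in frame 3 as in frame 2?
the yellow star, the green star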